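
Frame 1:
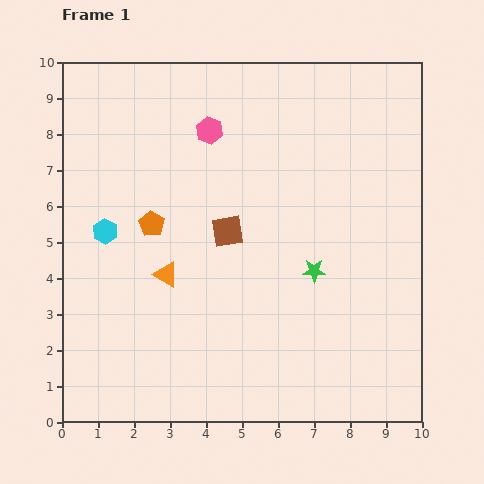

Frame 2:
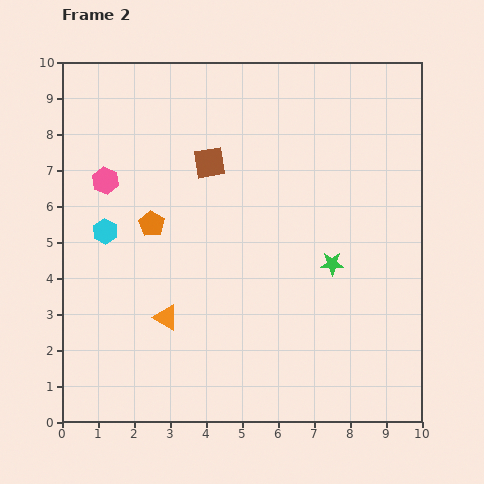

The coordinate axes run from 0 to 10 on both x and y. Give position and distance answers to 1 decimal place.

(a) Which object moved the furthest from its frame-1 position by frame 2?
the pink hexagon

(moved 3.2; next 2.0)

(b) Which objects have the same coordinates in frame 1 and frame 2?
the orange pentagon, the cyan hexagon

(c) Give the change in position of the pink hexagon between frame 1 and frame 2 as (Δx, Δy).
(-2.9, -1.4)

The pink hexagon was at (4.1, 8.1) in frame 1 and (1.2, 6.7) in frame 2.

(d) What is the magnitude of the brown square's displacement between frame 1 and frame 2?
2.0

The brown square moved from (4.6, 5.3) to (4.1, 7.2), a distance of √(0.5² + 1.9²) ≈ 2.0.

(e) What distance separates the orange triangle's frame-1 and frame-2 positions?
1.2

The orange triangle moved from (2.9, 4.1) to (2.9, 2.9), a distance of √(0.0² + 1.2²) ≈ 1.2.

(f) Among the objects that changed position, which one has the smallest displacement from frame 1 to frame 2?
the green star

(moved 0.5)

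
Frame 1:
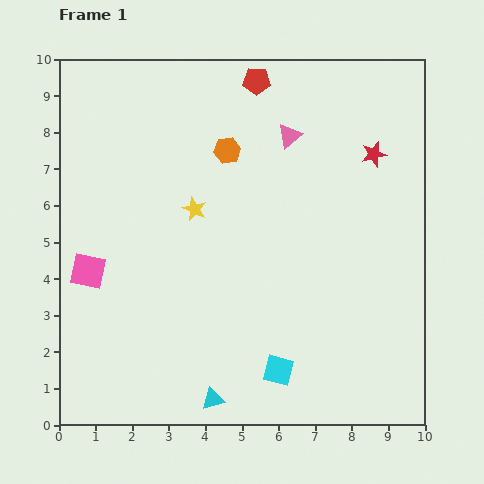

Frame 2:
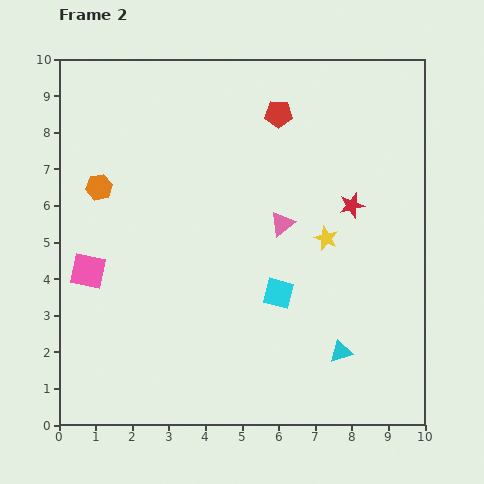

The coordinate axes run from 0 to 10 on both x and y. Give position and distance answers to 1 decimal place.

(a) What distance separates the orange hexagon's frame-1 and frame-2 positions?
3.6

The orange hexagon moved from (4.6, 7.5) to (1.1, 6.5), a distance of √(3.5² + 1.0²) ≈ 3.6.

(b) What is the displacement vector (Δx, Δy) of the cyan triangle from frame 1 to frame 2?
(3.5, 1.3)

The cyan triangle was at (4.2, 0.7) in frame 1 and (7.7, 2.0) in frame 2.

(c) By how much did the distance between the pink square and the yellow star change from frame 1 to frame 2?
+3.2

Distance in frame 1: 3.4. Distance in frame 2: 6.6.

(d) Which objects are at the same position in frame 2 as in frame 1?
the pink square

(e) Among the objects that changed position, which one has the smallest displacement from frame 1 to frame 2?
the red pentagon

(moved 1.1)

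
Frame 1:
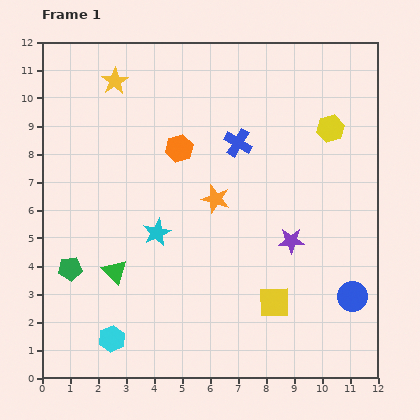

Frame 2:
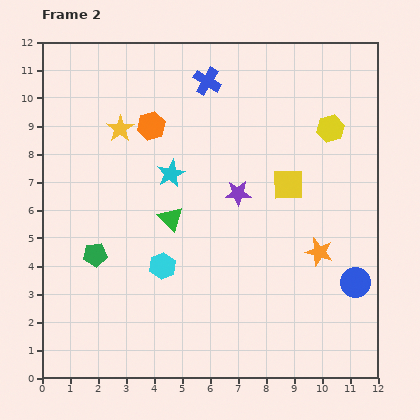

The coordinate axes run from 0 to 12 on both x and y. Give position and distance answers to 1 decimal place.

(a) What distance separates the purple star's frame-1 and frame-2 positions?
2.5

The purple star moved from (8.9, 4.9) to (7.0, 6.6), a distance of √(1.9² + 1.7²) ≈ 2.5.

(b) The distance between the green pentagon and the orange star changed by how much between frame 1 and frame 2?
+2.2

Distance in frame 1: 5.8. Distance in frame 2: 8.0.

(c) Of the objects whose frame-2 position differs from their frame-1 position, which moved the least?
the blue circle

(moved 0.5)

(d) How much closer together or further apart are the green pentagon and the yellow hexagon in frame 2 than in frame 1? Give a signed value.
-1.1

Distance in frame 1: 10.6. Distance in frame 2: 9.5.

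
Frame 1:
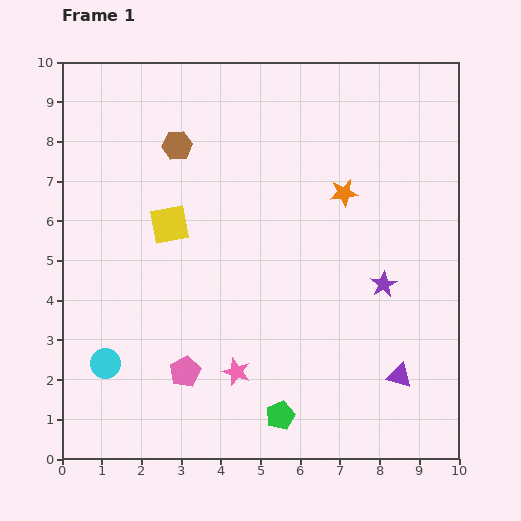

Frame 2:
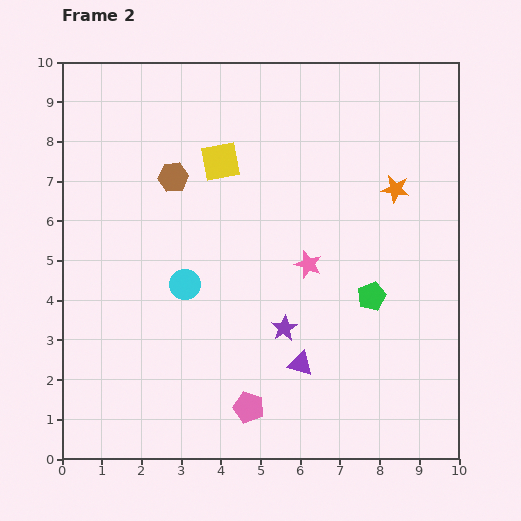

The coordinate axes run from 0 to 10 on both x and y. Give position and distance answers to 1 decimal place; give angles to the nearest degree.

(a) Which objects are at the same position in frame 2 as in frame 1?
none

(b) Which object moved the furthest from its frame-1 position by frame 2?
the green pentagon

(moved 3.8; next 3.2)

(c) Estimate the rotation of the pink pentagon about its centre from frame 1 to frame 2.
27° counter-clockwise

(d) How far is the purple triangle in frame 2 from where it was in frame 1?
2.5

The purple triangle moved from (8.5, 2.1) to (6.0, 2.4), a distance of √(2.5² + 0.3²) ≈ 2.5.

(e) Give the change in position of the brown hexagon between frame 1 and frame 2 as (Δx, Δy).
(-0.1, -0.8)

The brown hexagon was at (2.9, 7.9) in frame 1 and (2.8, 7.1) in frame 2.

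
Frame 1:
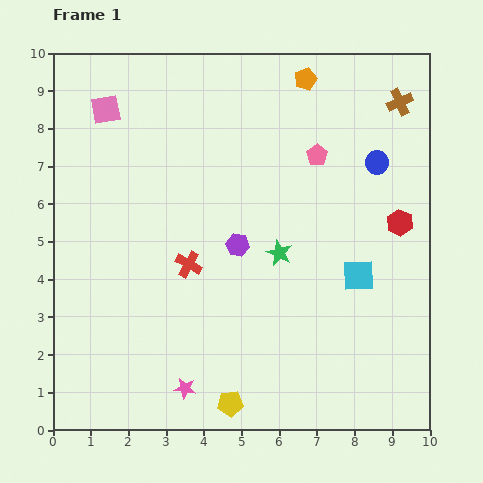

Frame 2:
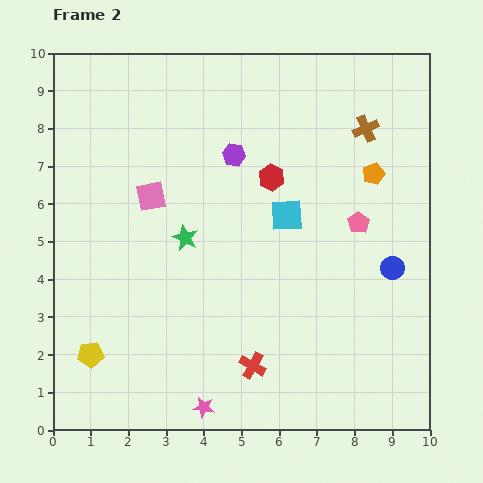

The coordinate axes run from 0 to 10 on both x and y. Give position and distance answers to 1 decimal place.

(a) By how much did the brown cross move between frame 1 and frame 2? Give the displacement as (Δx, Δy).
(-0.9, -0.7)

The brown cross was at (9.2, 8.7) in frame 1 and (8.3, 8.0) in frame 2.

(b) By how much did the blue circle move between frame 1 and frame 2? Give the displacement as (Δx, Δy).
(0.4, -2.8)

The blue circle was at (8.6, 7.1) in frame 1 and (9.0, 4.3) in frame 2.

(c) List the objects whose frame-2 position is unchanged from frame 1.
none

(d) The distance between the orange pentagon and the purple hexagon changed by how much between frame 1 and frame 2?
-1.1

Distance in frame 1: 4.8. Distance in frame 2: 3.7.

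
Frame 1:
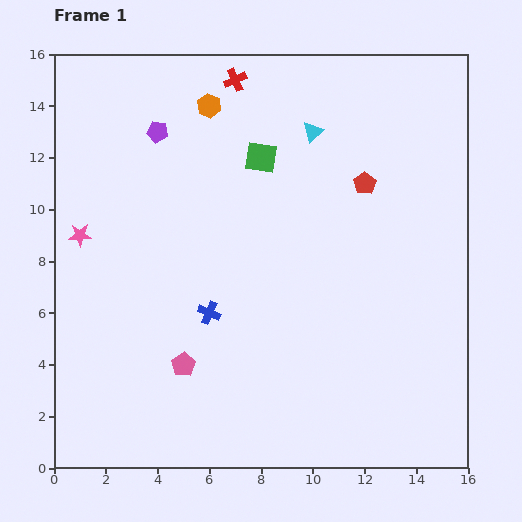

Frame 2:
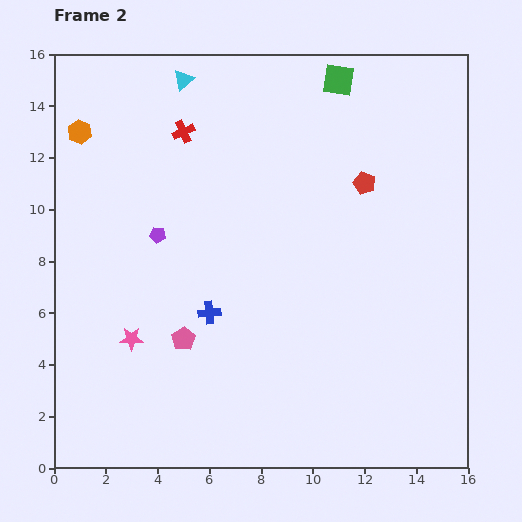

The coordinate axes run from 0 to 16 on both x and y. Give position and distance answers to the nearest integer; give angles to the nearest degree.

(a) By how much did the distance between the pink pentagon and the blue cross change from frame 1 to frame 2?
-1

Distance in frame 1: 2. Distance in frame 2: 1.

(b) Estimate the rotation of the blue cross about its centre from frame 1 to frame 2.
29° counter-clockwise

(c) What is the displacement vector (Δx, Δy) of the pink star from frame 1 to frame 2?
(2, -4)

The pink star was at (1, 9) in frame 1 and (3, 5) in frame 2.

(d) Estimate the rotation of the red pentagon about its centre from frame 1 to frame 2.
17° counter-clockwise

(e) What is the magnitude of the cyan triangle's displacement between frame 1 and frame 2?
5

The cyan triangle moved from (10, 13) to (5, 15), a distance of √(5² + 2²) ≈ 5.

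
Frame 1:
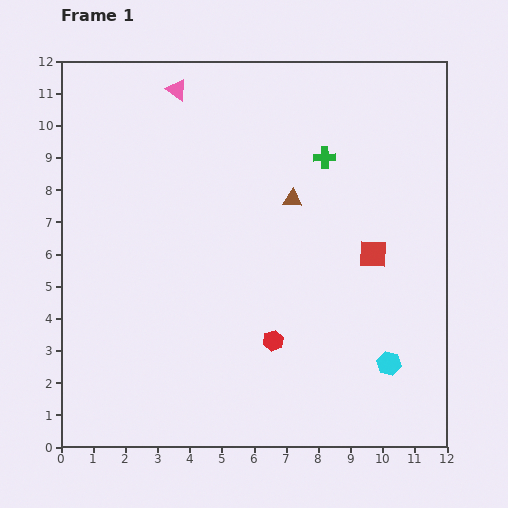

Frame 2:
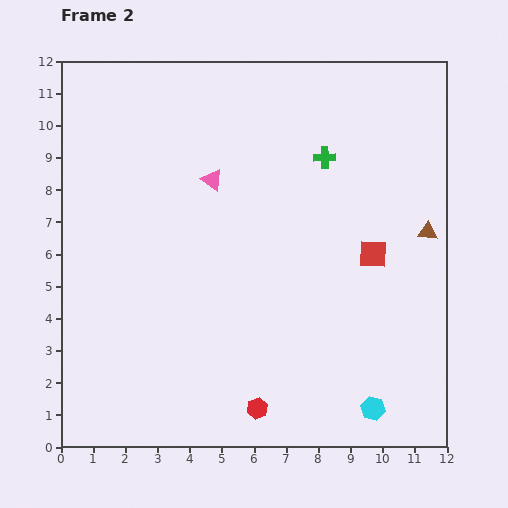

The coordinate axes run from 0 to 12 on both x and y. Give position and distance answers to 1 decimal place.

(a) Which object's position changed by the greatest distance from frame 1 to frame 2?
the brown triangle

(moved 4.3; next 3.0)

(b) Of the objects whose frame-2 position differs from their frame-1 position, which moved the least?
the cyan hexagon

(moved 1.5)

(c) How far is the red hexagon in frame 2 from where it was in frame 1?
2.2

The red hexagon moved from (6.6, 3.3) to (6.1, 1.2), a distance of √(0.5² + 2.1²) ≈ 2.2.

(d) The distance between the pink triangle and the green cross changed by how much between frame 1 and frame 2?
-1.5

Distance in frame 1: 5.1. Distance in frame 2: 3.6.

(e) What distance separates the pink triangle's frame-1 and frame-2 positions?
3.0

The pink triangle moved from (3.6, 11.1) to (4.7, 8.3), a distance of √(1.1² + 2.8²) ≈ 3.0.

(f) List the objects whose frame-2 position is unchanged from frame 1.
the green cross, the red square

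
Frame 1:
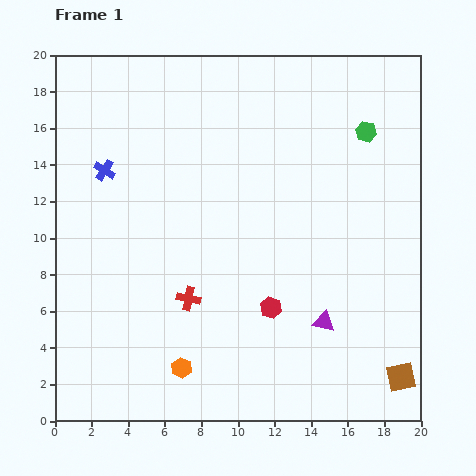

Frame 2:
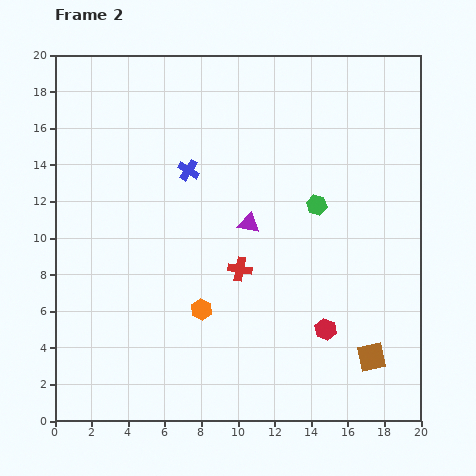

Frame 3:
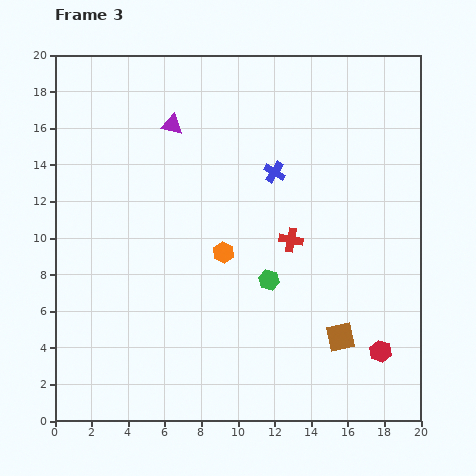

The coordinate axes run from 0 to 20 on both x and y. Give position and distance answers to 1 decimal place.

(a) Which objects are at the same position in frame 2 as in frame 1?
none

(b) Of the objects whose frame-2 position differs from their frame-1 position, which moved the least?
the brown square

(moved 1.9)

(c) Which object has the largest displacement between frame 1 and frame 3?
the purple triangle

(moved 13.6; next 9.7)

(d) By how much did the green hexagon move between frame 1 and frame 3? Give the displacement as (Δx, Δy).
(-5.3, -8.1)

The green hexagon was at (17.0, 15.8) in frame 1 and (11.7, 7.7) in frame 3.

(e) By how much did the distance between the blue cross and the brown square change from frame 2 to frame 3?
-4.6

Distance in frame 2: 14.3. Distance in frame 3: 9.7.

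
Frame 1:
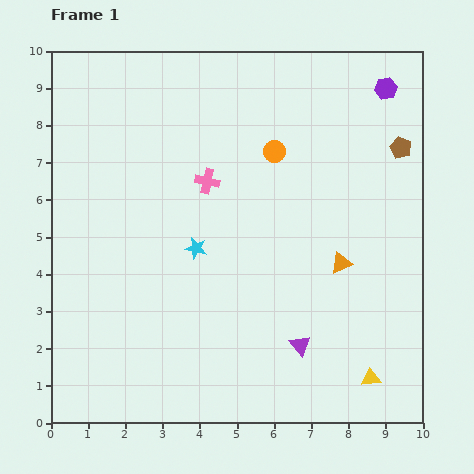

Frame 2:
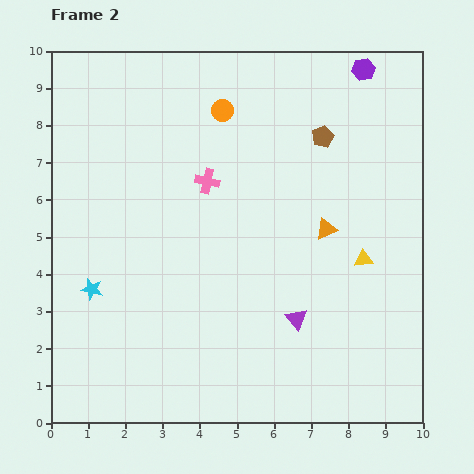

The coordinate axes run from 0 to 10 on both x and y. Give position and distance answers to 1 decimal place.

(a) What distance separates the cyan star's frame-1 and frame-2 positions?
3.0

The cyan star moved from (3.9, 4.7) to (1.1, 3.6), a distance of √(2.8² + 1.1²) ≈ 3.0.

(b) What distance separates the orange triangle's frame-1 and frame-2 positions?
1.0

The orange triangle moved from (7.8, 4.3) to (7.4, 5.2), a distance of √(0.4² + 0.9²) ≈ 1.0.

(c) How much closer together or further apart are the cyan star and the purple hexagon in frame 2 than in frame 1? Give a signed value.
+2.7

Distance in frame 1: 6.7. Distance in frame 2: 9.4.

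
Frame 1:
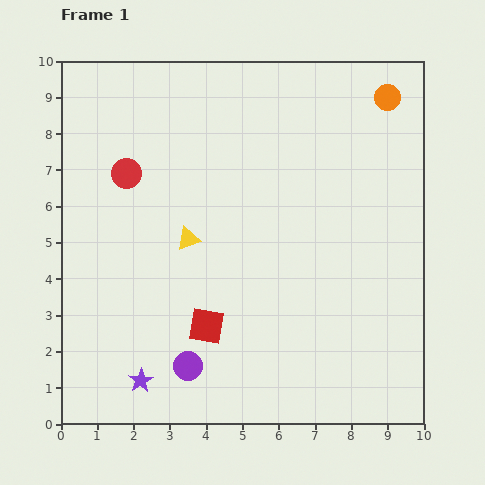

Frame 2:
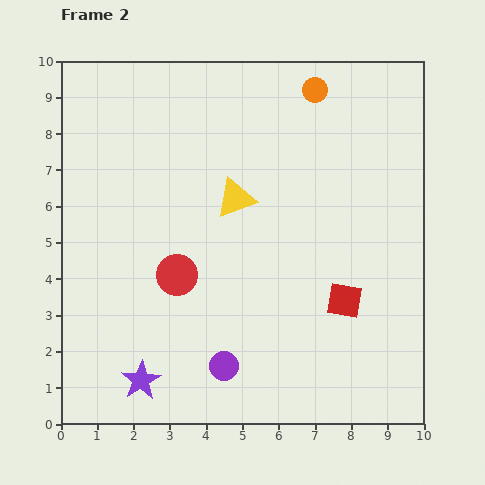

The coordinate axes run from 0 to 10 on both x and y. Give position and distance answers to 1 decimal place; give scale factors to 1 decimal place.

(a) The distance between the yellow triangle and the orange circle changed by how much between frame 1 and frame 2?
-3.0

Distance in frame 1: 6.7. Distance in frame 2: 3.7.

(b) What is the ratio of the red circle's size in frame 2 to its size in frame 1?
1.3×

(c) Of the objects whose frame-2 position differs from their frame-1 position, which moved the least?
the purple circle

(moved 1.0)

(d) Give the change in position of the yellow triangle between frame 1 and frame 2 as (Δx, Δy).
(1.3, 1.1)

The yellow triangle was at (3.5, 5.1) in frame 1 and (4.8, 6.2) in frame 2.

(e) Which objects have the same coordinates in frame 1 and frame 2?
the purple star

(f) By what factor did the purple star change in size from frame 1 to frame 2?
1.6×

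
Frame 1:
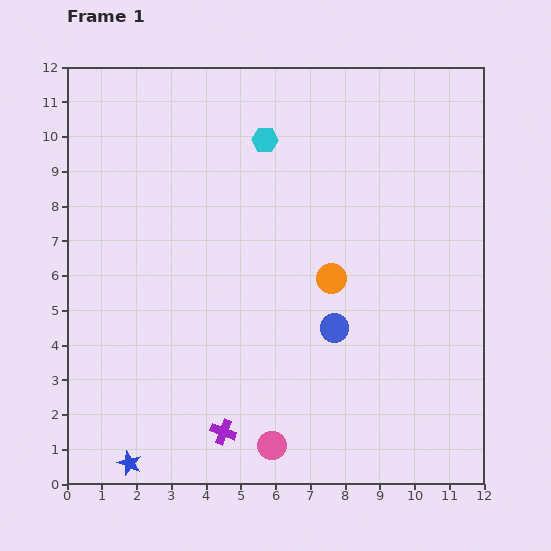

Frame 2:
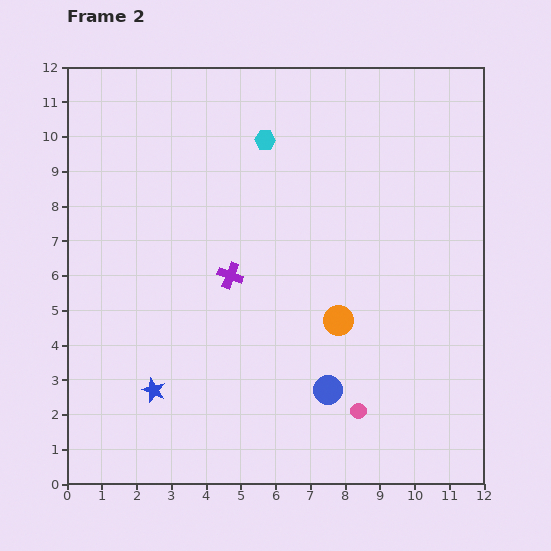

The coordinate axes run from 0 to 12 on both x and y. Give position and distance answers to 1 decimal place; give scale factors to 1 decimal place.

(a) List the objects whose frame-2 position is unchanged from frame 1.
the cyan hexagon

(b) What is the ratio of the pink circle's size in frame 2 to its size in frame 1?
0.6×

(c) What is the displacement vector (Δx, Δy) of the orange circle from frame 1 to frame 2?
(0.2, -1.2)

The orange circle was at (7.6, 5.9) in frame 1 and (7.8, 4.7) in frame 2.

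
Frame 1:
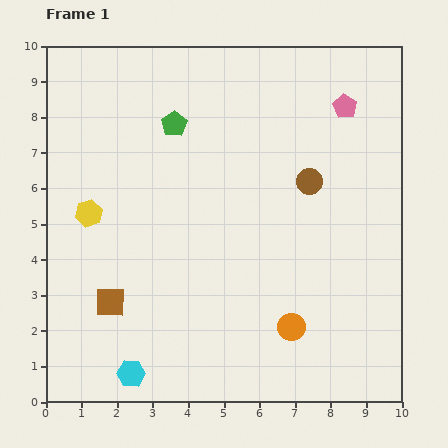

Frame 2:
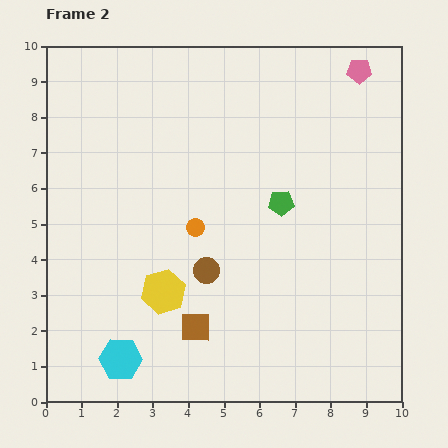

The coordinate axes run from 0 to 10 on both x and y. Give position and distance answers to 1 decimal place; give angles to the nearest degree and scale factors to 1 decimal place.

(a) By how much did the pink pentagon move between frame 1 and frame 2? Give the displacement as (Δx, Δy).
(0.4, 1.0)

The pink pentagon was at (8.4, 8.3) in frame 1 and (8.8, 9.3) in frame 2.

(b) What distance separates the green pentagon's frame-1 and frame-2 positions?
3.7

The green pentagon moved from (3.6, 7.8) to (6.6, 5.6), a distance of √(3.0² + 2.2²) ≈ 3.7.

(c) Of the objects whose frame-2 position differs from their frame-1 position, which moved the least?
the cyan hexagon

(moved 0.5)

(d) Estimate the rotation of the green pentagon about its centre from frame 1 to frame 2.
30° clockwise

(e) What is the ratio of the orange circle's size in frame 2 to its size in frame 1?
0.7×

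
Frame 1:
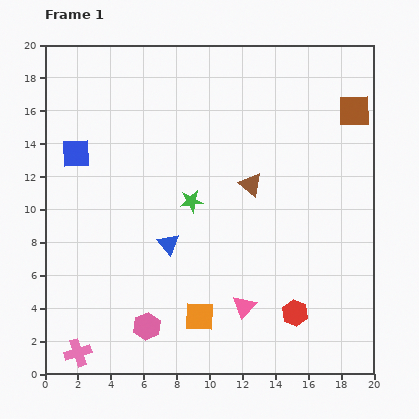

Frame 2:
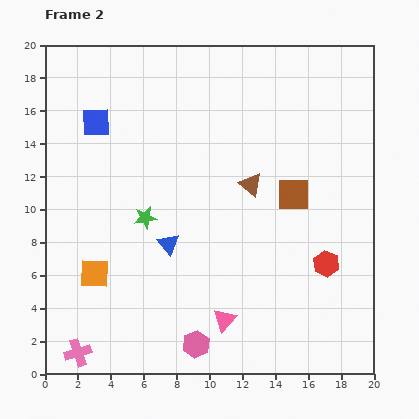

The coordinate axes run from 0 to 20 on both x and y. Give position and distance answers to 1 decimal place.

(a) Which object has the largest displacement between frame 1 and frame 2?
the orange square

(moved 6.9; next 6.3)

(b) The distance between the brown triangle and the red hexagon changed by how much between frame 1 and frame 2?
-1.7

Distance in frame 1: 8.3. Distance in frame 2: 6.6.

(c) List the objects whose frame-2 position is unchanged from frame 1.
the pink cross, the blue triangle, the brown triangle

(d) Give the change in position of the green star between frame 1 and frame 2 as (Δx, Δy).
(-2.8, -1.0)

The green star was at (8.9, 10.5) in frame 1 and (6.1, 9.5) in frame 2.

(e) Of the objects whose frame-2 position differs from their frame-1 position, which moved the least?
the pink triangle

(moved 1.4)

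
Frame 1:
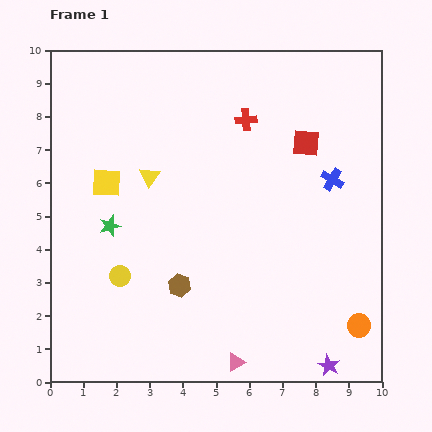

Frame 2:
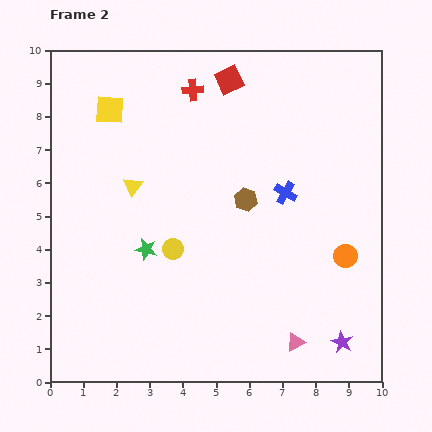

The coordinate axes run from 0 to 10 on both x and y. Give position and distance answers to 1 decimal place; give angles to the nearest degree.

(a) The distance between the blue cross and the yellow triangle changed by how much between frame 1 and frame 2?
-0.9

Distance in frame 1: 5.5. Distance in frame 2: 4.6.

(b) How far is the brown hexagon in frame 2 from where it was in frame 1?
3.3

The brown hexagon moved from (3.9, 2.9) to (5.9, 5.5), a distance of √(2.0² + 2.6²) ≈ 3.3.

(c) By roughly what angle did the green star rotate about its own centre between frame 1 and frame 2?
31° clockwise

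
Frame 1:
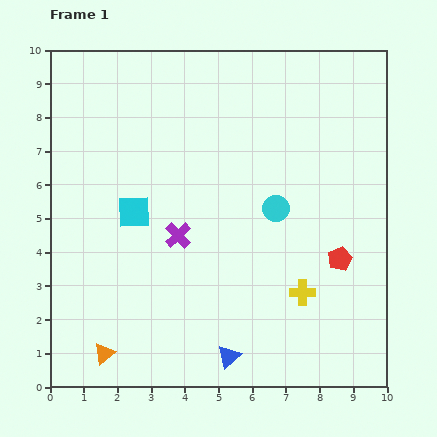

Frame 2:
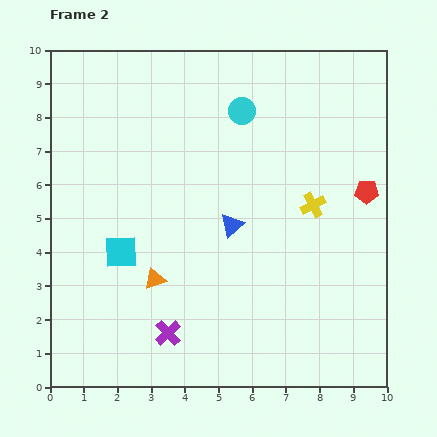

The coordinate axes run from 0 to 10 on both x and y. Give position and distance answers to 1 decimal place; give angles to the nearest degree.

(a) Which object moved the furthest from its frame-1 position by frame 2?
the blue triangle

(moved 3.9; next 3.1)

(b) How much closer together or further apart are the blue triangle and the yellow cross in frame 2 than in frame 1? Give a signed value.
-0.4

Distance in frame 1: 2.9. Distance in frame 2: 2.5.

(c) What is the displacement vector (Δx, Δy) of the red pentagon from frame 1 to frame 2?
(0.8, 2.0)

The red pentagon was at (8.6, 3.8) in frame 1 and (9.4, 5.8) in frame 2.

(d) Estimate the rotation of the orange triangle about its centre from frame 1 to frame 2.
18° clockwise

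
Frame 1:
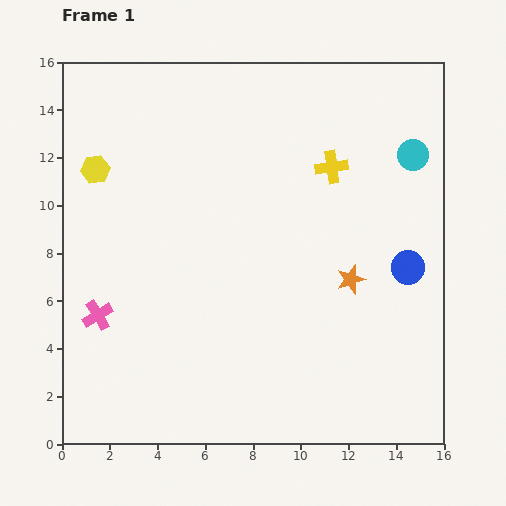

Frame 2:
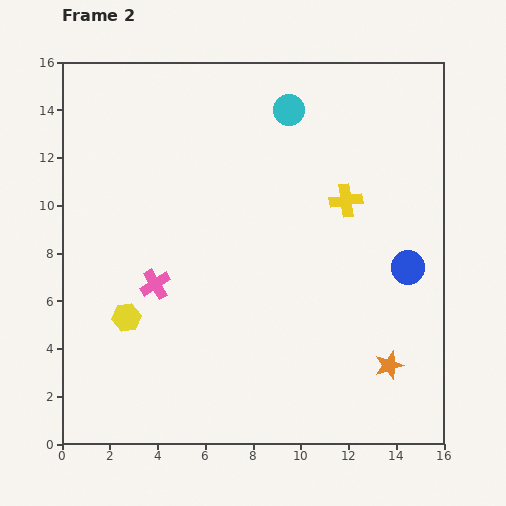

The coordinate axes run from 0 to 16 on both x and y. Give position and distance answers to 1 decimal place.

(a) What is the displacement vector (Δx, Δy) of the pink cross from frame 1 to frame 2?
(2.4, 1.3)

The pink cross was at (1.5, 5.4) in frame 1 and (3.9, 6.7) in frame 2.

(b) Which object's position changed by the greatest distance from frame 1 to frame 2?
the yellow hexagon

(moved 6.3; next 5.5)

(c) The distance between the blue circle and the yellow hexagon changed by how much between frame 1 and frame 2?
-1.7

Distance in frame 1: 13.7. Distance in frame 2: 12.0.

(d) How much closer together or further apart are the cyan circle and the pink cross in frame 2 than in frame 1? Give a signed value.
-5.6

Distance in frame 1: 14.8. Distance in frame 2: 9.2.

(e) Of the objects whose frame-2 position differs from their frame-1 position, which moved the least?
the yellow cross

(moved 1.5)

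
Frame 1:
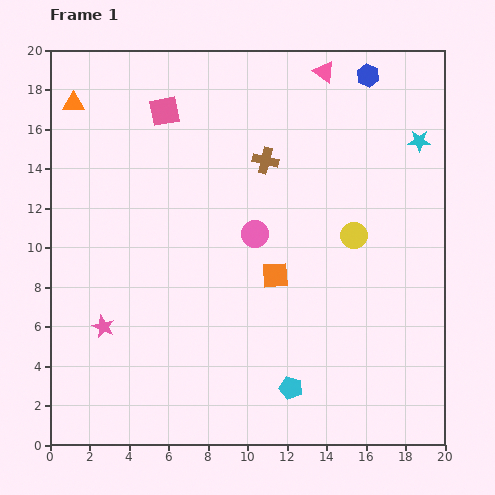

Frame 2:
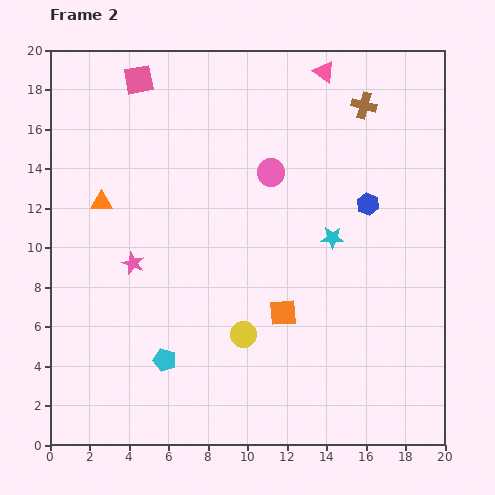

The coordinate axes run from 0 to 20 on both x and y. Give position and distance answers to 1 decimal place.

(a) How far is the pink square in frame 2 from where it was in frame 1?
2.1

The pink square moved from (5.8, 16.9) to (4.5, 18.5), a distance of √(1.3² + 1.6²) ≈ 2.1.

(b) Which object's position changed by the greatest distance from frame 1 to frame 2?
the yellow circle

(moved 7.5; next 6.6)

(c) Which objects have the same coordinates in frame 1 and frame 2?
the pink triangle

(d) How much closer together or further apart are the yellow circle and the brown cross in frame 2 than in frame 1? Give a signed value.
+7.2

Distance in frame 1: 5.9. Distance in frame 2: 13.1.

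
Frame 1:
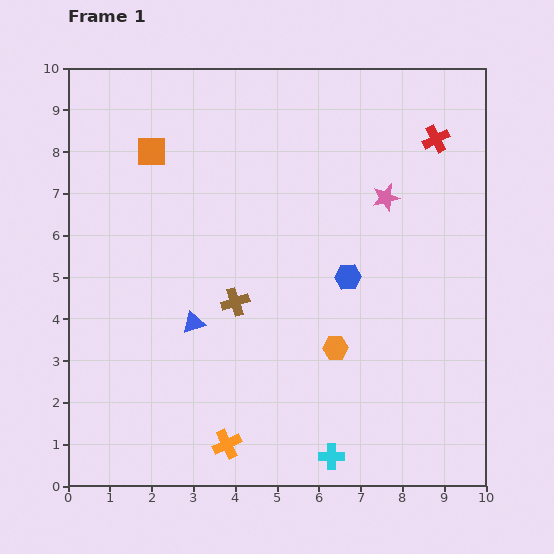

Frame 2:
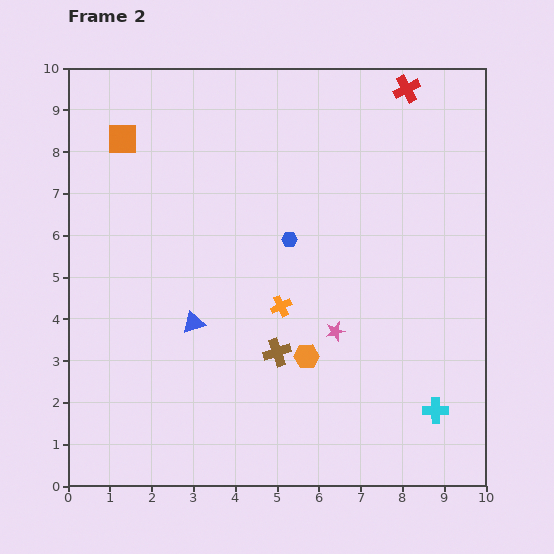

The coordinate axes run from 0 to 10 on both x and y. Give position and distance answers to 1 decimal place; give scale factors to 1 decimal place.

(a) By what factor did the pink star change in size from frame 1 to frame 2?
0.7×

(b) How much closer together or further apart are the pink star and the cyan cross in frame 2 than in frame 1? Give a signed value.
-3.2

Distance in frame 1: 6.3. Distance in frame 2: 3.1.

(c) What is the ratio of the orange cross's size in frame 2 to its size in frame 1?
0.7×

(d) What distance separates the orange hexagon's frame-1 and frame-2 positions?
0.7

The orange hexagon moved from (6.4, 3.3) to (5.7, 3.1), a distance of √(0.7² + 0.2²) ≈ 0.7.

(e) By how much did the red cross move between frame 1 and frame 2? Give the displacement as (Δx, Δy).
(-0.7, 1.2)

The red cross was at (8.8, 8.3) in frame 1 and (8.1, 9.5) in frame 2.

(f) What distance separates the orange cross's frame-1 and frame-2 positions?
3.5

The orange cross moved from (3.8, 1.0) to (5.1, 4.3), a distance of √(1.3² + 3.3²) ≈ 3.5.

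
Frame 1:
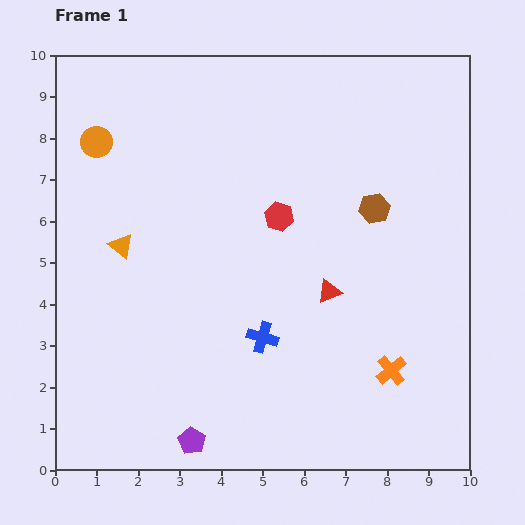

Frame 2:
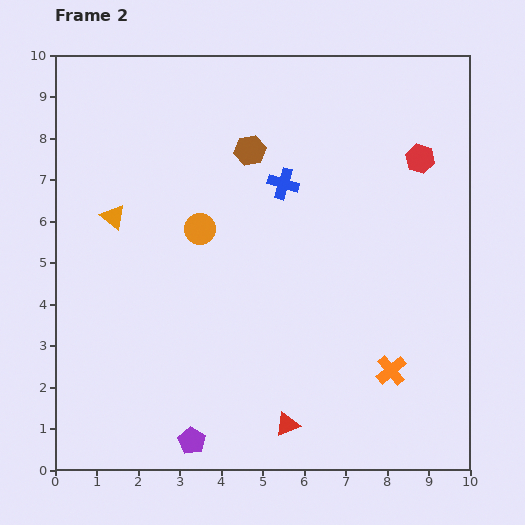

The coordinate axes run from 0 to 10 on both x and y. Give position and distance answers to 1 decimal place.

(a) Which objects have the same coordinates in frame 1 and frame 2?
the orange cross, the purple pentagon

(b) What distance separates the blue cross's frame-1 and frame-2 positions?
3.7

The blue cross moved from (5.0, 3.2) to (5.5, 6.9), a distance of √(0.5² + 3.7²) ≈ 3.7.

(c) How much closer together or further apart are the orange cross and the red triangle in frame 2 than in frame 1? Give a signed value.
+0.4

Distance in frame 1: 2.4. Distance in frame 2: 2.8.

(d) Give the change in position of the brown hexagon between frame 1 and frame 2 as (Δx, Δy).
(-3.0, 1.4)

The brown hexagon was at (7.7, 6.3) in frame 1 and (4.7, 7.7) in frame 2.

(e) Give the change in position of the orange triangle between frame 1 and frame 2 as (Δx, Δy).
(-0.2, 0.7)

The orange triangle was at (1.6, 5.4) in frame 1 and (1.4, 6.1) in frame 2.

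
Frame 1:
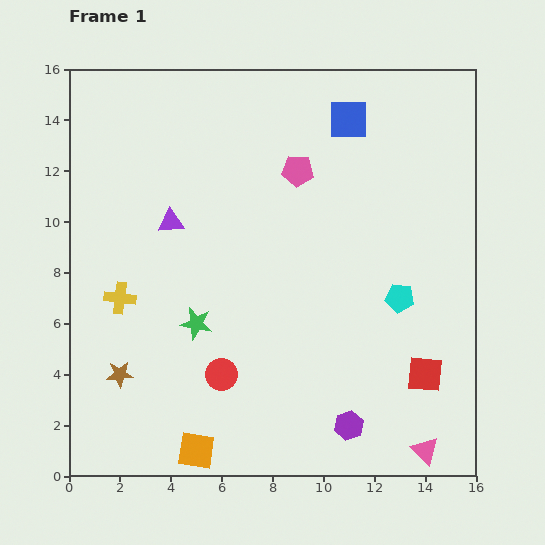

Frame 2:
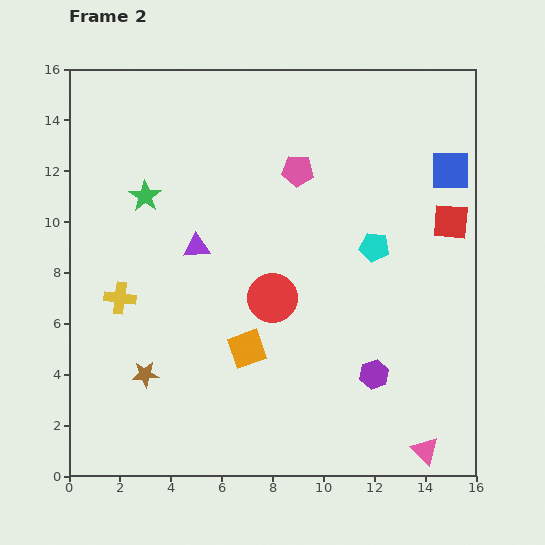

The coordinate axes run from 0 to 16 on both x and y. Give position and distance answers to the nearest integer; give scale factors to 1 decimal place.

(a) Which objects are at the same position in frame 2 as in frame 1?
the yellow cross, the pink triangle, the pink pentagon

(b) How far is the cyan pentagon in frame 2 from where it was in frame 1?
2

The cyan pentagon moved from (13, 7) to (12, 9), a distance of √(1² + 2²) ≈ 2.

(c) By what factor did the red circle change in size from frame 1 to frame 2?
1.6×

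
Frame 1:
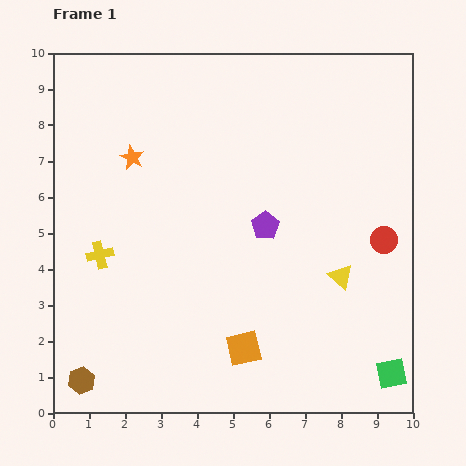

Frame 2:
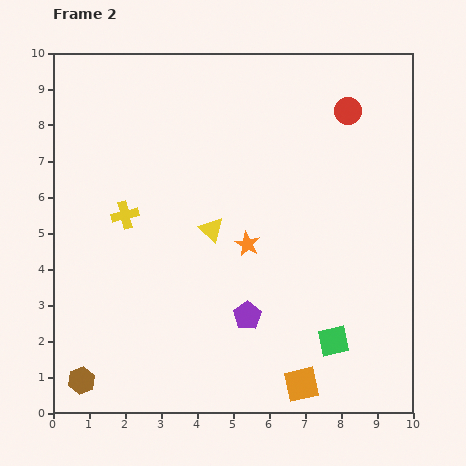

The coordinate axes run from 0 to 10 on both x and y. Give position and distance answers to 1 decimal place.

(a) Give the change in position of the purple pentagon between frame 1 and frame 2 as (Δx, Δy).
(-0.5, -2.5)

The purple pentagon was at (5.9, 5.2) in frame 1 and (5.4, 2.7) in frame 2.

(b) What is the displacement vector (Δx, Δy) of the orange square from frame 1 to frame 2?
(1.6, -1.0)

The orange square was at (5.3, 1.8) in frame 1 and (6.9, 0.8) in frame 2.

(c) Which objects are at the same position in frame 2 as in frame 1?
the brown hexagon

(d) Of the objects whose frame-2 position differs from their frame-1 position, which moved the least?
the yellow cross

(moved 1.3)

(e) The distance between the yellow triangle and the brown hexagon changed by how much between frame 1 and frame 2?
-2.3

Distance in frame 1: 7.8. Distance in frame 2: 5.5.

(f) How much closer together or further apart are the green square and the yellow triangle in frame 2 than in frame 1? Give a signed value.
+1.6

Distance in frame 1: 3.0. Distance in frame 2: 4.6.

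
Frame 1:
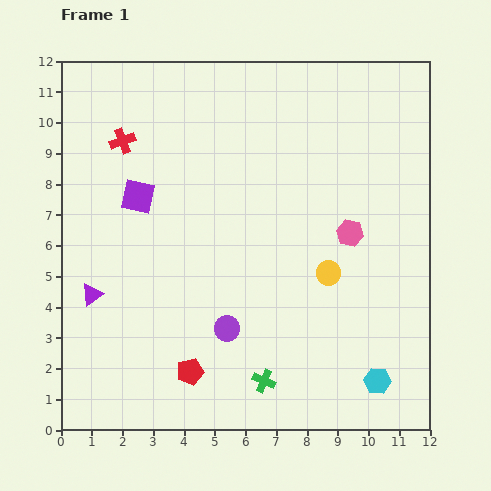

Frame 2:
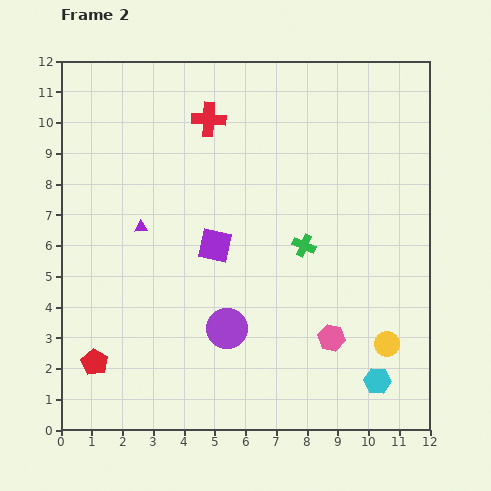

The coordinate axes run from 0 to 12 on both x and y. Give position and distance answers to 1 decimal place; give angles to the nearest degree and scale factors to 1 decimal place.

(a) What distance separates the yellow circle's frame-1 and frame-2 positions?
3.0

The yellow circle moved from (8.7, 5.1) to (10.6, 2.8), a distance of √(1.9² + 2.3²) ≈ 3.0.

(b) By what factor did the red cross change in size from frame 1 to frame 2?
1.3×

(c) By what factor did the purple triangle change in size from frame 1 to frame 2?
0.6×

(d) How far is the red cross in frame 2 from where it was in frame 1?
2.9

The red cross moved from (2.0, 9.4) to (4.8, 10.1), a distance of √(2.8² + 0.7²) ≈ 2.9.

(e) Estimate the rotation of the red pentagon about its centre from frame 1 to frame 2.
28° counter-clockwise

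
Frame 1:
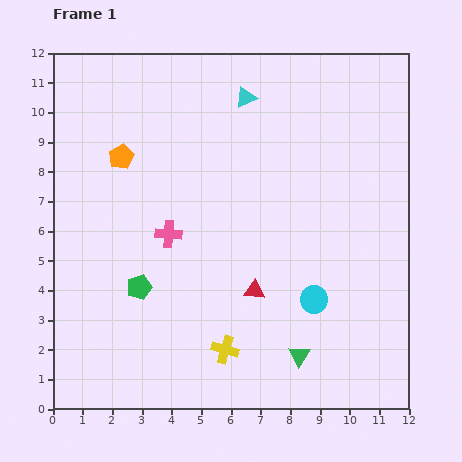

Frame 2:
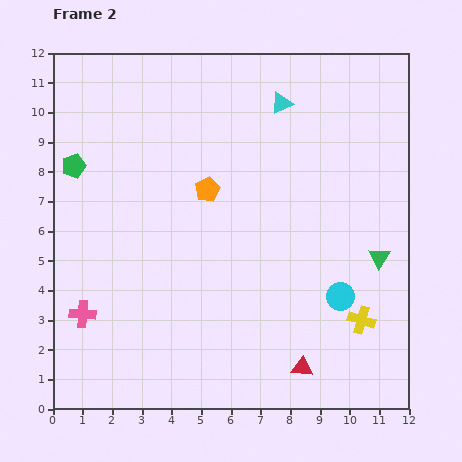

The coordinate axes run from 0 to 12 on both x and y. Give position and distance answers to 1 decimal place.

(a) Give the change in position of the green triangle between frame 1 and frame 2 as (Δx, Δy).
(2.7, 3.3)

The green triangle was at (8.3, 1.8) in frame 1 and (11.0, 5.1) in frame 2.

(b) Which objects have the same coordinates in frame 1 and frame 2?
none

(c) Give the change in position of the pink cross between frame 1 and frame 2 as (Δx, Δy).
(-2.9, -2.7)

The pink cross was at (3.9, 5.9) in frame 1 and (1.0, 3.2) in frame 2.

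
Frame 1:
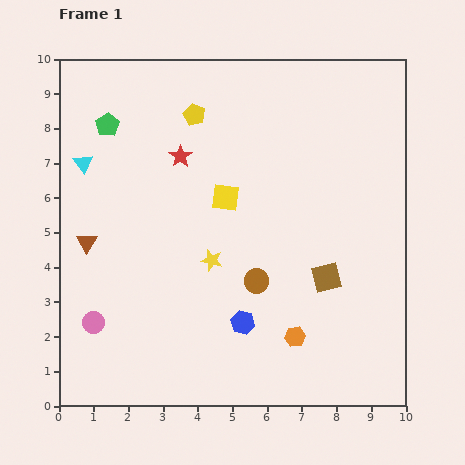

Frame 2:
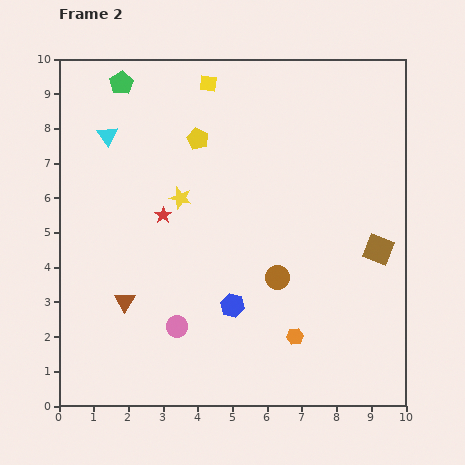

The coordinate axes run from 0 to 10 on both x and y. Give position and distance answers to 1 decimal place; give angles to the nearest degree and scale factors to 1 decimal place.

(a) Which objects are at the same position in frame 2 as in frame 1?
the orange hexagon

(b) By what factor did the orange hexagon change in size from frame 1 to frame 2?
0.8×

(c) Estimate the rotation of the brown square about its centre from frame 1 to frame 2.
36° clockwise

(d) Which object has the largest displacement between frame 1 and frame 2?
the yellow square

(moved 3.3; next 2.4)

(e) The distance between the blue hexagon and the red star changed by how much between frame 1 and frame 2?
-1.8

Distance in frame 1: 5.1. Distance in frame 2: 3.3.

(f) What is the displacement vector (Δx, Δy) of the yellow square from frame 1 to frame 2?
(-0.5, 3.3)

The yellow square was at (4.8, 6.0) in frame 1 and (4.3, 9.3) in frame 2.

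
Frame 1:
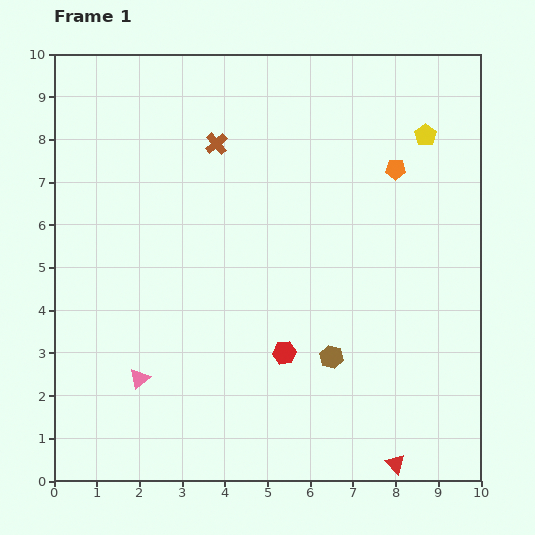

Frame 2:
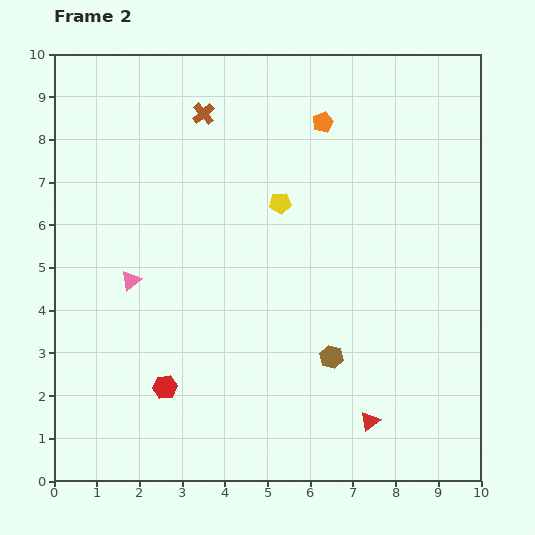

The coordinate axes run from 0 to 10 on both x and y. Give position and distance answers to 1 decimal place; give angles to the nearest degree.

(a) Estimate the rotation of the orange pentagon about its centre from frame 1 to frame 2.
24° counter-clockwise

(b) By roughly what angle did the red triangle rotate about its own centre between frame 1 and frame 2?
36° clockwise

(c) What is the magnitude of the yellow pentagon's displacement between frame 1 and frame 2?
3.8

The yellow pentagon moved from (8.7, 8.1) to (5.3, 6.5), a distance of √(3.4² + 1.6²) ≈ 3.8.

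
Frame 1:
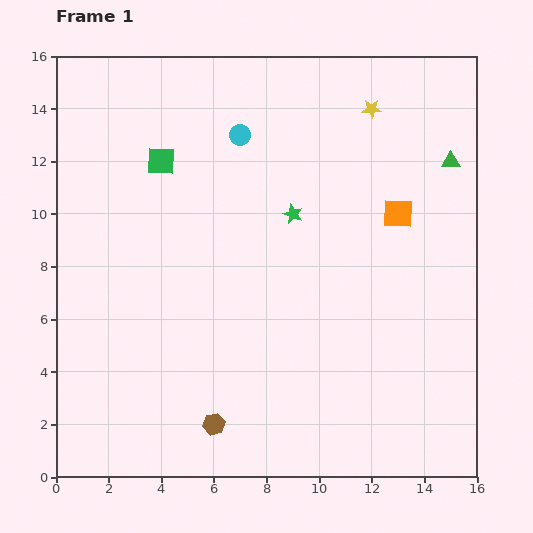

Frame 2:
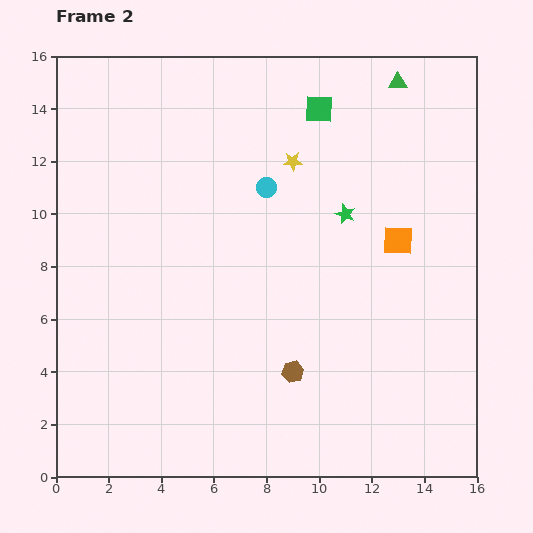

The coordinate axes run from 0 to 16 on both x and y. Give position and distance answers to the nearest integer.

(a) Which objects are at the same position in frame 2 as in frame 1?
none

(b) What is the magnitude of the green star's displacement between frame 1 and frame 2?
2

The green star moved from (9, 10) to (11, 10), a distance of √(2² + 0²) ≈ 2.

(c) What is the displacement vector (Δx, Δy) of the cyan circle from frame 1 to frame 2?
(1, -2)

The cyan circle was at (7, 13) in frame 1 and (8, 11) in frame 2.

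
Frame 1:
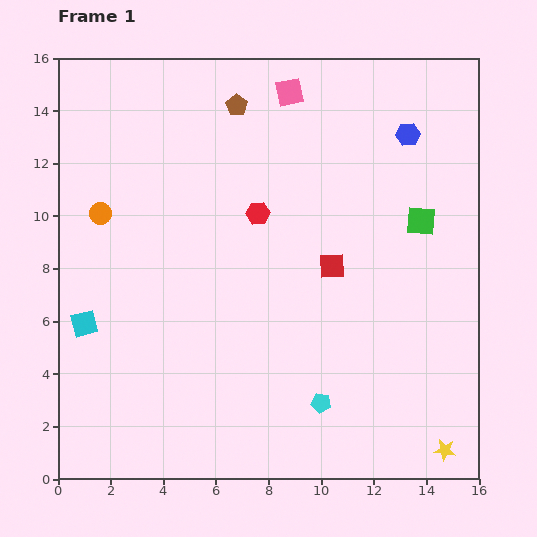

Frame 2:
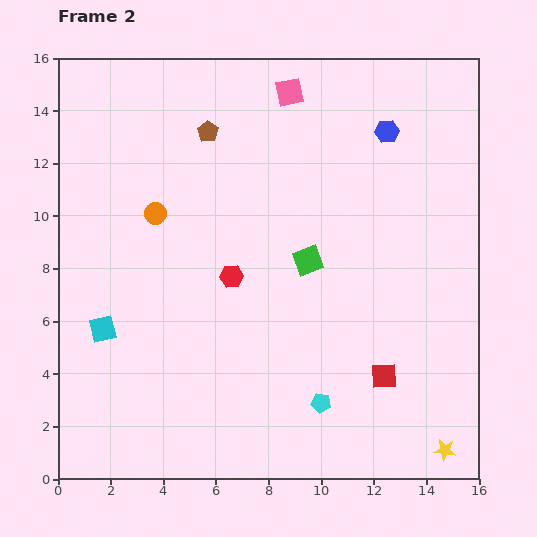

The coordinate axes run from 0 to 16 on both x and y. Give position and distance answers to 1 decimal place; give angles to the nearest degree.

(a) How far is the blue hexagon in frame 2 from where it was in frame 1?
0.8

The blue hexagon moved from (13.3, 13.1) to (12.5, 13.2), a distance of √(0.8² + 0.1²) ≈ 0.8.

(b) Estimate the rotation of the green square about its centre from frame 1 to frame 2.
25° counter-clockwise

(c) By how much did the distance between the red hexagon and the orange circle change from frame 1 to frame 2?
-2.2

Distance in frame 1: 6.0. Distance in frame 2: 3.8.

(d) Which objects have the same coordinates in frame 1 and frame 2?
the yellow star, the cyan pentagon, the pink square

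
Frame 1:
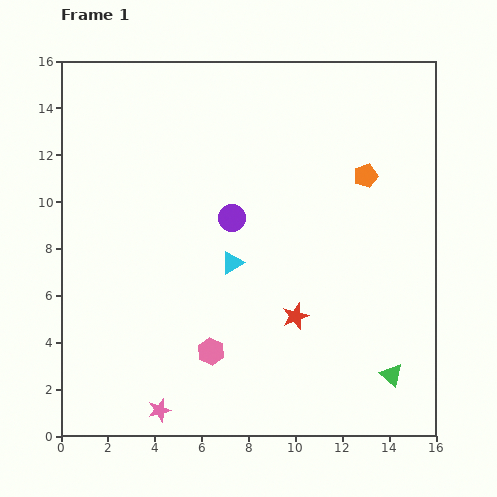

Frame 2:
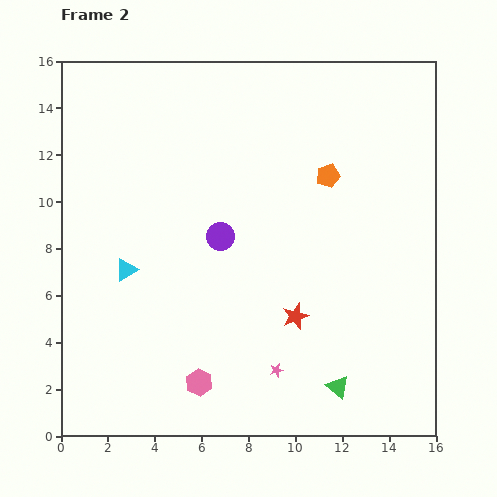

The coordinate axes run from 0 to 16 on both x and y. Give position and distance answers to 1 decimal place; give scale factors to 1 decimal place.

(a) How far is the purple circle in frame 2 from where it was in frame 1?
0.9

The purple circle moved from (7.3, 9.3) to (6.8, 8.5), a distance of √(0.5² + 0.8²) ≈ 0.9.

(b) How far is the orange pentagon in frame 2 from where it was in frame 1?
1.6

The orange pentagon moved from (13.0, 11.1) to (11.4, 11.1), a distance of √(1.6² + 0.0²) ≈ 1.6.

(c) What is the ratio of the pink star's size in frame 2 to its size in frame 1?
0.6×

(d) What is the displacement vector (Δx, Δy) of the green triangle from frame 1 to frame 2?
(-2.3, -0.5)

The green triangle was at (14.1, 2.6) in frame 1 and (11.8, 2.1) in frame 2.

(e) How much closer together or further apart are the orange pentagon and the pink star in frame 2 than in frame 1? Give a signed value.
-4.7

Distance in frame 1: 13.3. Distance in frame 2: 8.6.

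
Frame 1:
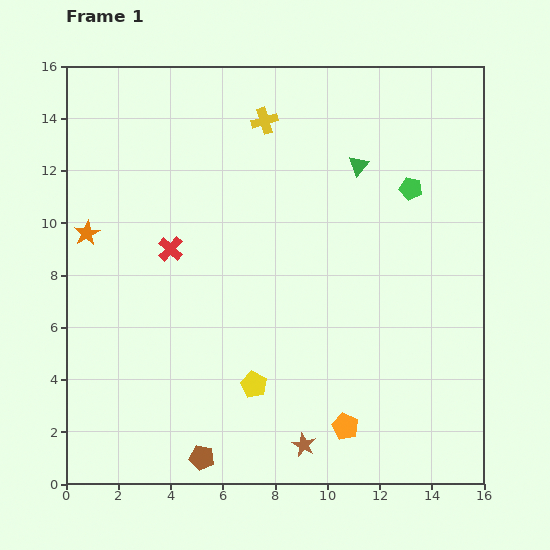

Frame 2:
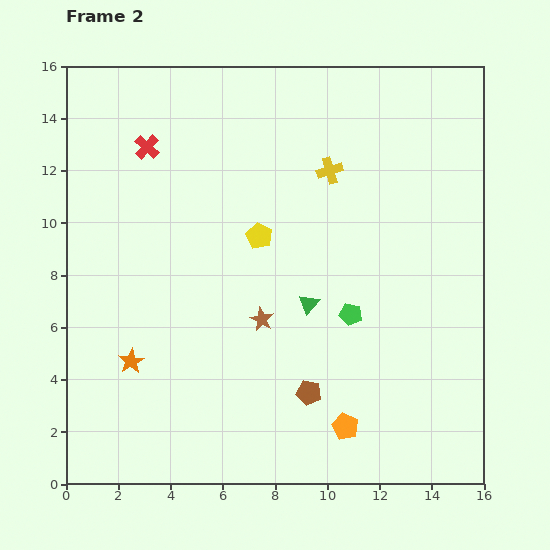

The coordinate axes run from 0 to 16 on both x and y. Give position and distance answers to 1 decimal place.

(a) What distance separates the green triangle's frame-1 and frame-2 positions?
5.6

The green triangle moved from (11.2, 12.2) to (9.3, 6.9), a distance of √(1.9² + 5.3²) ≈ 5.6.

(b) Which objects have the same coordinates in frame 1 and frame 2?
the orange pentagon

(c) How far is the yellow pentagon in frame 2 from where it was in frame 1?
5.7

The yellow pentagon moved from (7.2, 3.8) to (7.4, 9.5), a distance of √(0.2² + 5.7²) ≈ 5.7.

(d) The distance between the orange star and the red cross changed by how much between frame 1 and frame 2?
+4.9

Distance in frame 1: 3.3. Distance in frame 2: 8.2.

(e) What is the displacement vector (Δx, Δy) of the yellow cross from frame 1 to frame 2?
(2.5, -1.9)

The yellow cross was at (7.6, 13.9) in frame 1 and (10.1, 12.0) in frame 2.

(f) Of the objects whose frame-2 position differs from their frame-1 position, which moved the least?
the yellow cross

(moved 3.1)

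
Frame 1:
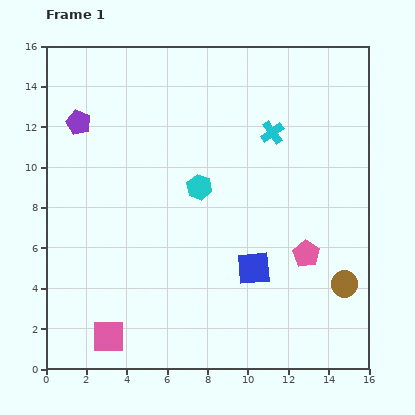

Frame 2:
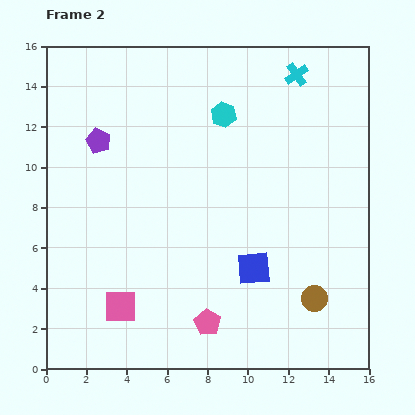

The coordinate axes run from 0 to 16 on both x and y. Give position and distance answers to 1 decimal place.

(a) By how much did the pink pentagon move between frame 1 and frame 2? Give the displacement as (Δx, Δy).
(-4.9, -3.4)

The pink pentagon was at (12.9, 5.7) in frame 1 and (8.0, 2.3) in frame 2.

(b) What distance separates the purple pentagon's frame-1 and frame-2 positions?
1.3

The purple pentagon moved from (1.6, 12.2) to (2.6, 11.3), a distance of √(1.0² + 0.9²) ≈ 1.3.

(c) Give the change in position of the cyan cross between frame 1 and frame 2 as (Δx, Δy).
(1.2, 2.9)

The cyan cross was at (11.2, 11.7) in frame 1 and (12.4, 14.6) in frame 2.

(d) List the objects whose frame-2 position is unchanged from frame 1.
the blue square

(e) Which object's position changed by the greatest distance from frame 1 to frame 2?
the pink pentagon

(moved 6.0; next 3.8)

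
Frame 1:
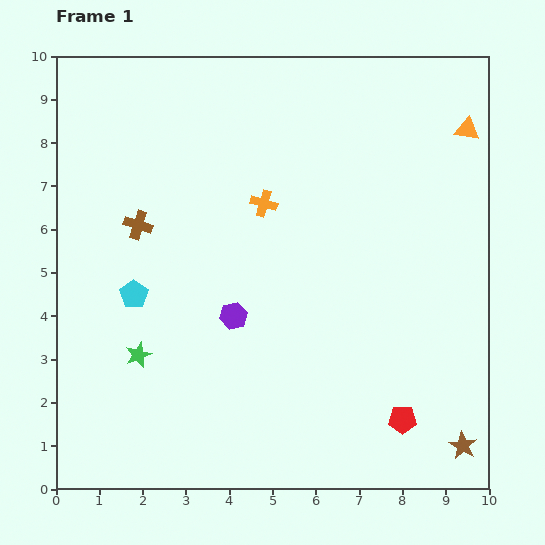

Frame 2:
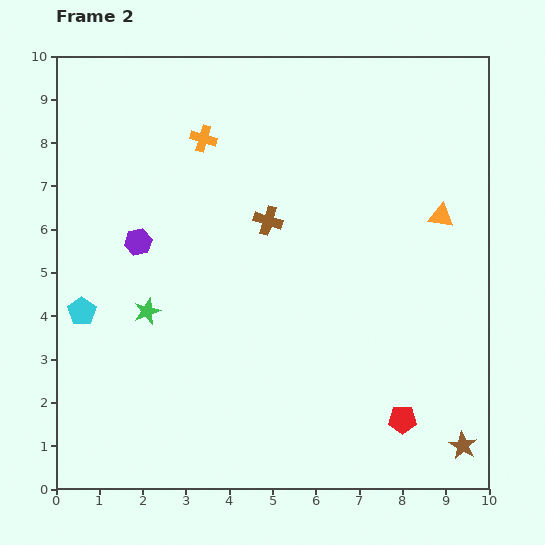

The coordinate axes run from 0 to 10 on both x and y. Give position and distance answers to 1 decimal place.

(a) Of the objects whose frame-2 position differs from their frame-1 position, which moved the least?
the green star

(moved 1.0)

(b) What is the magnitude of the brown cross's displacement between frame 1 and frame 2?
3.0

The brown cross moved from (1.9, 6.1) to (4.9, 6.2), a distance of √(3.0² + 0.1²) ≈ 3.0.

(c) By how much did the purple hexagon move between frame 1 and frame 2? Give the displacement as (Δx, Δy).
(-2.2, 1.7)

The purple hexagon was at (4.1, 4.0) in frame 1 and (1.9, 5.7) in frame 2.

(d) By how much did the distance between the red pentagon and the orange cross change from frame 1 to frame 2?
+2.1

Distance in frame 1: 5.9. Distance in frame 2: 8.0.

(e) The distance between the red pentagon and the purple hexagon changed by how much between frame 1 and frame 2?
+2.7

Distance in frame 1: 4.6. Distance in frame 2: 7.3.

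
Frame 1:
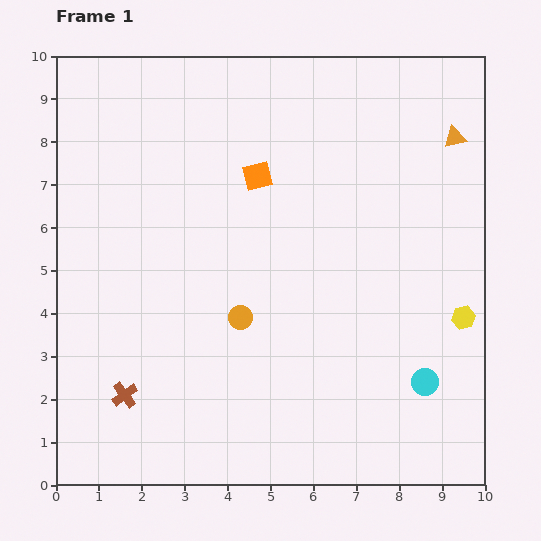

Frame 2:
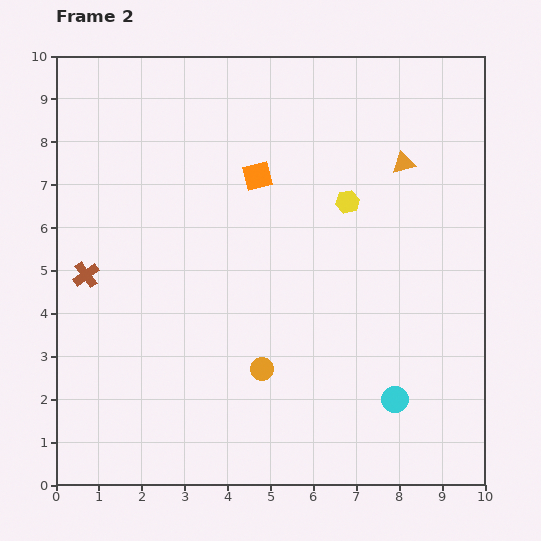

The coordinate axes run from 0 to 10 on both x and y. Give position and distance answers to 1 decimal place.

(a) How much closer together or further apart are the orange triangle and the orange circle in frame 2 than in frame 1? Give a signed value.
-0.7

Distance in frame 1: 6.5. Distance in frame 2: 5.8.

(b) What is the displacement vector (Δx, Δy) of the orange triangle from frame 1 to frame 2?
(-1.2, -0.6)

The orange triangle was at (9.3, 8.1) in frame 1 and (8.1, 7.5) in frame 2.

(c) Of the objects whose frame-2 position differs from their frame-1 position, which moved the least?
the cyan circle

(moved 0.8)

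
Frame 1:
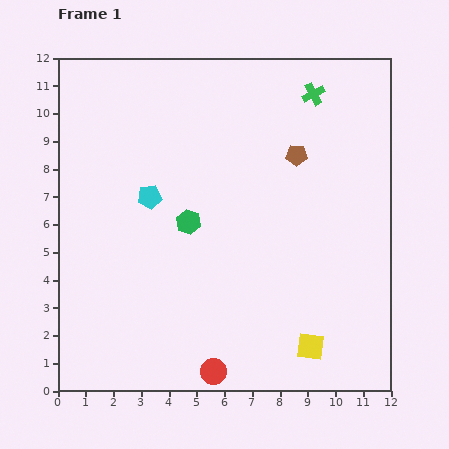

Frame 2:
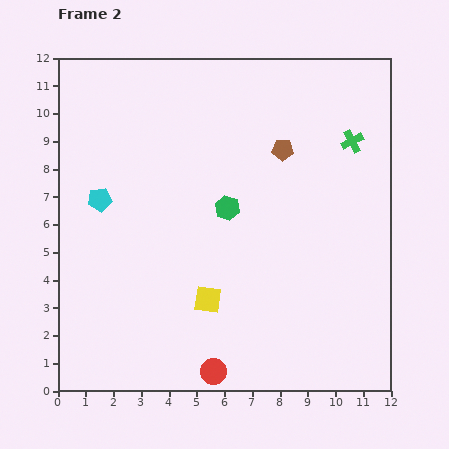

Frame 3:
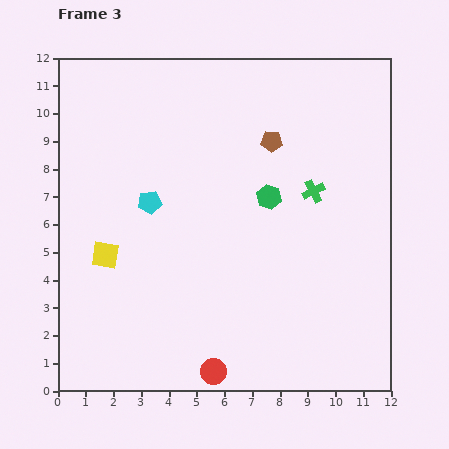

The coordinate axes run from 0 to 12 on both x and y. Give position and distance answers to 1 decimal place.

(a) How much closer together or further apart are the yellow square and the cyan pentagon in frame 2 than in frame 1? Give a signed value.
-2.6

Distance in frame 1: 7.9. Distance in frame 2: 5.3.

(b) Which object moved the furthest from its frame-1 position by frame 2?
the yellow square

(moved 4.1; next 2.2)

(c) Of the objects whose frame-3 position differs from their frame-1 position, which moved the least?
the cyan pentagon

(moved 0.2)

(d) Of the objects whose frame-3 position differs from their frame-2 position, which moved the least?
the brown pentagon

(moved 0.5)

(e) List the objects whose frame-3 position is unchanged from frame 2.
the red circle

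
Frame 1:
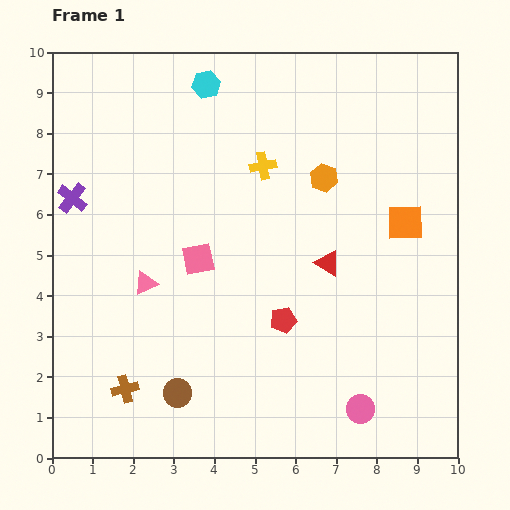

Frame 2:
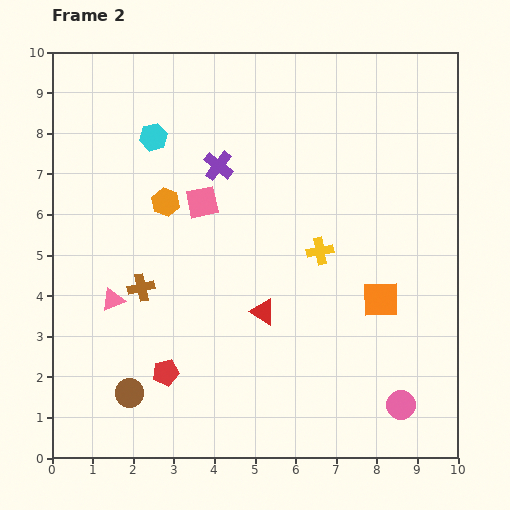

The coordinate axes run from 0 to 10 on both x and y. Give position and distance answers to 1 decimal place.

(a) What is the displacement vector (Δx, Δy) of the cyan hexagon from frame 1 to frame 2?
(-1.3, -1.3)

The cyan hexagon was at (3.8, 9.2) in frame 1 and (2.5, 7.9) in frame 2.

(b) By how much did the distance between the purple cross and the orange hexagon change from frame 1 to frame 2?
-4.6

Distance in frame 1: 6.2. Distance in frame 2: 1.6.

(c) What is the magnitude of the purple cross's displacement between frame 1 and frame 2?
3.7

The purple cross moved from (0.5, 6.4) to (4.1, 7.2), a distance of √(3.6² + 0.8²) ≈ 3.7.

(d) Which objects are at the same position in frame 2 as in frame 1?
none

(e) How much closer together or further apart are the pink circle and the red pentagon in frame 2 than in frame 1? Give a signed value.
+3.0

Distance in frame 1: 2.9. Distance in frame 2: 5.9.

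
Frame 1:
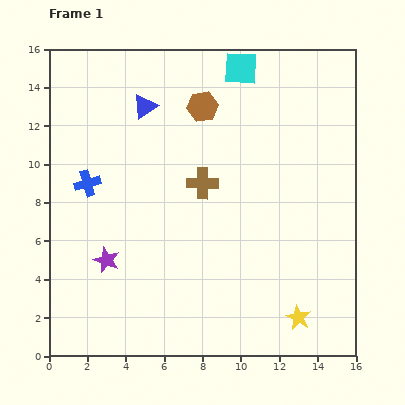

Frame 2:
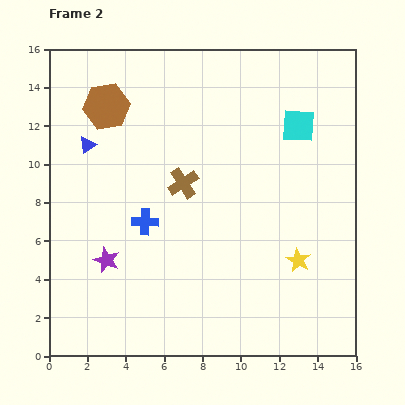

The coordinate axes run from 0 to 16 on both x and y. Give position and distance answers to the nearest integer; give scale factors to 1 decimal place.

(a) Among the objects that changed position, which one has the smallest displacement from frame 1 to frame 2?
the brown cross

(moved 1)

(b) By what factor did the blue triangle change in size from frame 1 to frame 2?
0.7×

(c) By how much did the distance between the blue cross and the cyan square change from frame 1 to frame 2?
-1

Distance in frame 1: 10. Distance in frame 2: 9.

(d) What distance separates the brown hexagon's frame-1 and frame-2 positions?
5

The brown hexagon moved from (8, 13) to (3, 13), a distance of √(5² + 0²) ≈ 5.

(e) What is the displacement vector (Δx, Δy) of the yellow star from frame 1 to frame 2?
(0, 3)

The yellow star was at (13, 2) in frame 1 and (13, 5) in frame 2.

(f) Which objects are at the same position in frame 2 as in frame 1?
the purple star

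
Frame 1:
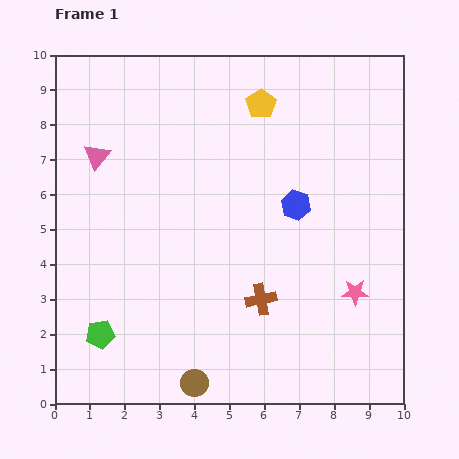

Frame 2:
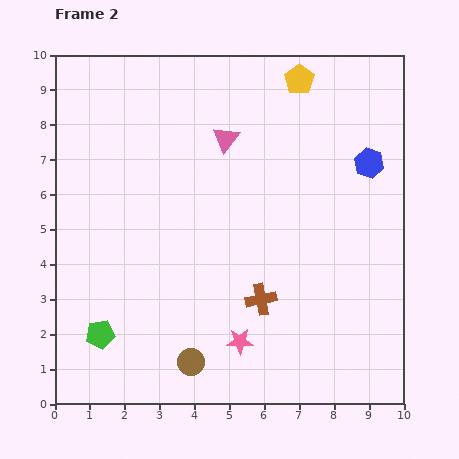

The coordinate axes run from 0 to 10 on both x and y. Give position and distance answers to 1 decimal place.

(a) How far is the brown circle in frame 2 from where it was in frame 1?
0.6

The brown circle moved from (4.0, 0.6) to (3.9, 1.2), a distance of √(0.1² + 0.6²) ≈ 0.6.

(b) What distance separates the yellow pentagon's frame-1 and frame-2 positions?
1.3

The yellow pentagon moved from (5.9, 8.6) to (7.0, 9.3), a distance of √(1.1² + 0.7²) ≈ 1.3.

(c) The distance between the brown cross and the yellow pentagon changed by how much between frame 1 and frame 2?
+0.8

Distance in frame 1: 5.6. Distance in frame 2: 6.4.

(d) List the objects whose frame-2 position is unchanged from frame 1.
the brown cross, the green pentagon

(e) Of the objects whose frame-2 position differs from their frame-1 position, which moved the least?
the brown circle

(moved 0.6)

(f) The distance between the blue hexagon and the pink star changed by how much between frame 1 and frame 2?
+3.3

Distance in frame 1: 3.0. Distance in frame 2: 6.3.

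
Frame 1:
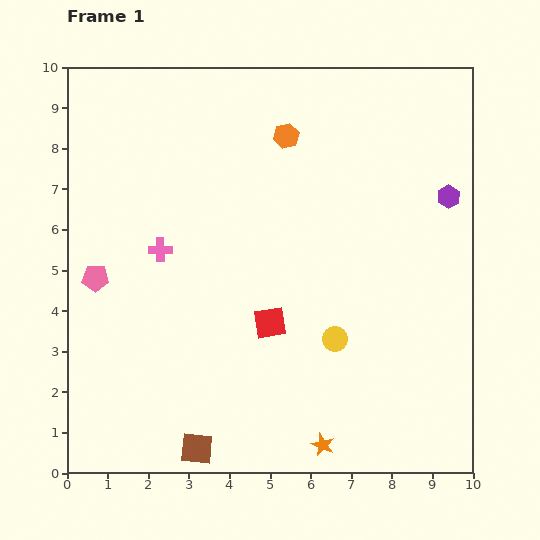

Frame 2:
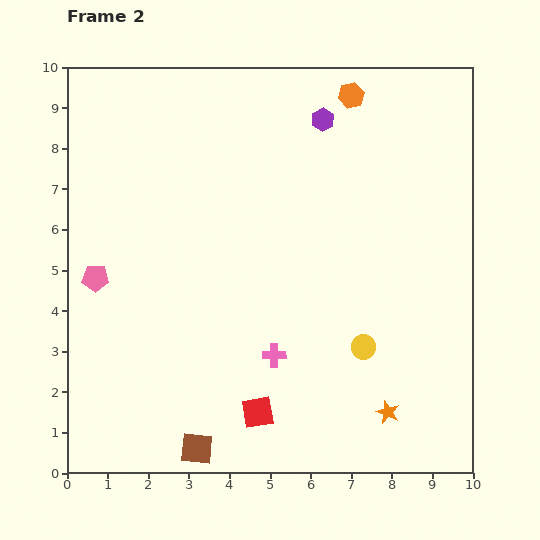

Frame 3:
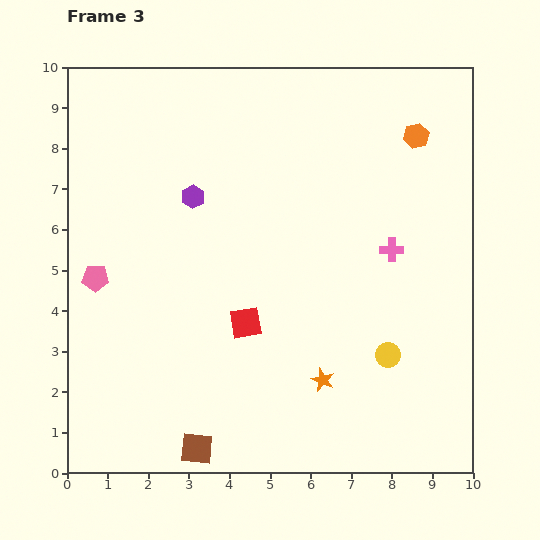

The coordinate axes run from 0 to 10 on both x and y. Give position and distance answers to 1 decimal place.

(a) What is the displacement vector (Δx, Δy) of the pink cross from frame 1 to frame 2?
(2.8, -2.6)

The pink cross was at (2.3, 5.5) in frame 1 and (5.1, 2.9) in frame 2.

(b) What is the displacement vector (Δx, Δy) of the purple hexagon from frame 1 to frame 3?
(-6.3, 0.0)

The purple hexagon was at (9.4, 6.8) in frame 1 and (3.1, 6.8) in frame 3.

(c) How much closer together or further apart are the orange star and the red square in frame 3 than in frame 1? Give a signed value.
-0.9

Distance in frame 1: 3.3. Distance in frame 3: 2.4.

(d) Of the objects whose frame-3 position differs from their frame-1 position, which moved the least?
the red square

(moved 0.6)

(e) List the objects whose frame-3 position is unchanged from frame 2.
the brown square, the pink pentagon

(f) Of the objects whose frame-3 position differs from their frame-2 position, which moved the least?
the yellow circle

(moved 0.6)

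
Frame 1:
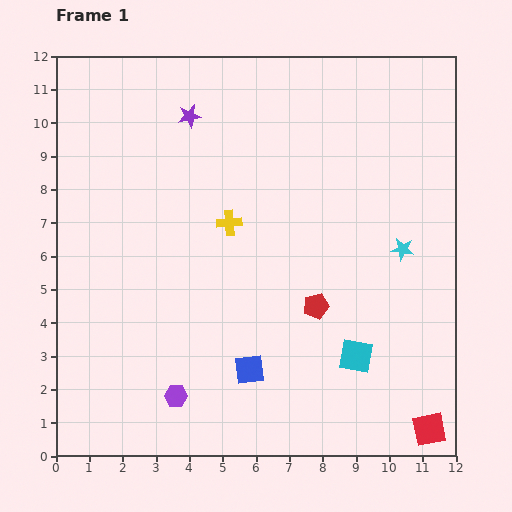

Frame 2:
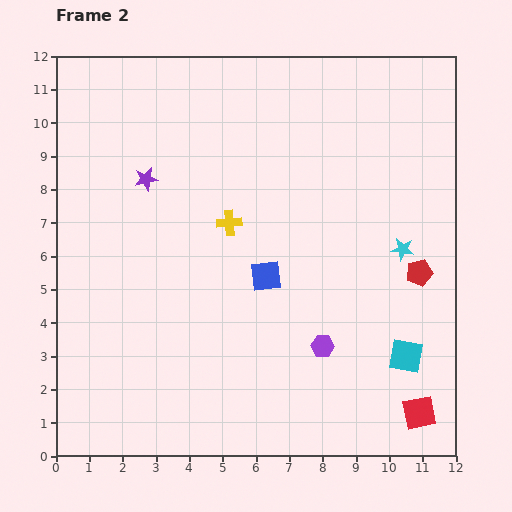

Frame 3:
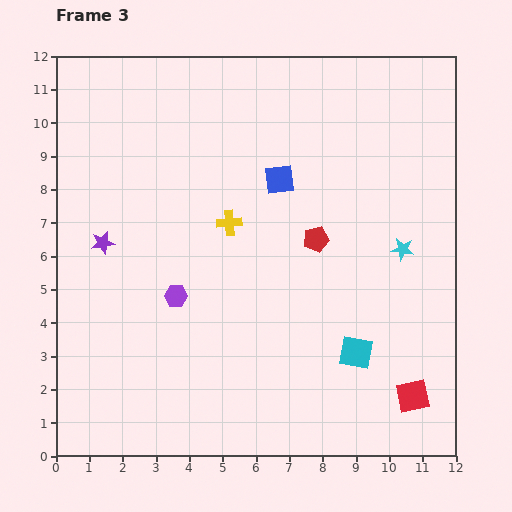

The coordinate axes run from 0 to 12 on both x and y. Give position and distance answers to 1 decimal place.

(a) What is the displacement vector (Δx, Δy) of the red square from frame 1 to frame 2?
(-0.3, 0.5)

The red square was at (11.2, 0.8) in frame 1 and (10.9, 1.3) in frame 2.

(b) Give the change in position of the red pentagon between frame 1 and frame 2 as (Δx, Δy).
(3.1, 1.0)

The red pentagon was at (7.8, 4.5) in frame 1 and (10.9, 5.5) in frame 2.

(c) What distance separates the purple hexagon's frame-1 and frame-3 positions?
3.0

The purple hexagon moved from (3.6, 1.8) to (3.6, 4.8), a distance of √(0.0² + 3.0²) ≈ 3.0.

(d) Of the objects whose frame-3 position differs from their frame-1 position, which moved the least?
the cyan square

(moved 0.1)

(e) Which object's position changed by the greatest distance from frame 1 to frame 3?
the blue square

(moved 5.8; next 4.6)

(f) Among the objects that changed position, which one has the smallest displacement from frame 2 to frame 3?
the red square

(moved 0.5)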